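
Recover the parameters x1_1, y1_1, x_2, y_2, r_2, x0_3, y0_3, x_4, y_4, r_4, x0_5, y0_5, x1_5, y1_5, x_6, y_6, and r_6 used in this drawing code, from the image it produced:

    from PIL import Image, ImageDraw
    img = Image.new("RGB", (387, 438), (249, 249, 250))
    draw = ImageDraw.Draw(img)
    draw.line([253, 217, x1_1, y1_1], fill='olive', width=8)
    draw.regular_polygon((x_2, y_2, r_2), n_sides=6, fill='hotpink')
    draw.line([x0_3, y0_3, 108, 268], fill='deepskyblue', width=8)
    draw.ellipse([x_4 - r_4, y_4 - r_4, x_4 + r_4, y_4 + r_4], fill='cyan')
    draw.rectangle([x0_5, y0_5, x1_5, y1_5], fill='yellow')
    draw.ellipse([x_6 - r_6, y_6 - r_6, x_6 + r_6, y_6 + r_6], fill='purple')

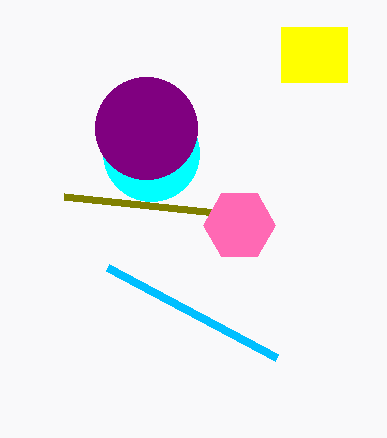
x1_1 = 64; y1_1 = 197; x_2 = 239; y_2 = 225; r_2 = 36; x0_3 = 277; y0_3 = 358; x_4 = 151; y_4 = 153; r_4 = 48; x0_5 = 281; y0_5 = 27; x1_5 = 347; y1_5 = 82; x_6 = 146; y_6 = 128; r_6 = 51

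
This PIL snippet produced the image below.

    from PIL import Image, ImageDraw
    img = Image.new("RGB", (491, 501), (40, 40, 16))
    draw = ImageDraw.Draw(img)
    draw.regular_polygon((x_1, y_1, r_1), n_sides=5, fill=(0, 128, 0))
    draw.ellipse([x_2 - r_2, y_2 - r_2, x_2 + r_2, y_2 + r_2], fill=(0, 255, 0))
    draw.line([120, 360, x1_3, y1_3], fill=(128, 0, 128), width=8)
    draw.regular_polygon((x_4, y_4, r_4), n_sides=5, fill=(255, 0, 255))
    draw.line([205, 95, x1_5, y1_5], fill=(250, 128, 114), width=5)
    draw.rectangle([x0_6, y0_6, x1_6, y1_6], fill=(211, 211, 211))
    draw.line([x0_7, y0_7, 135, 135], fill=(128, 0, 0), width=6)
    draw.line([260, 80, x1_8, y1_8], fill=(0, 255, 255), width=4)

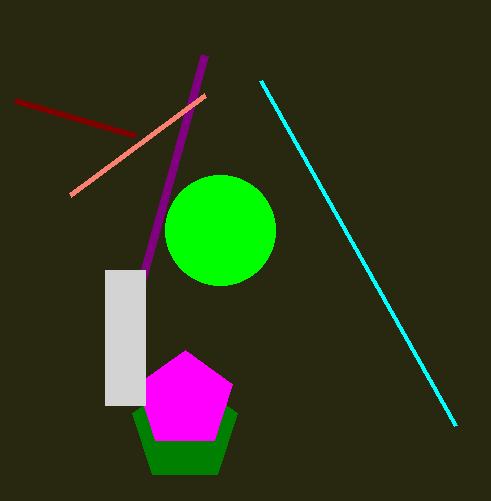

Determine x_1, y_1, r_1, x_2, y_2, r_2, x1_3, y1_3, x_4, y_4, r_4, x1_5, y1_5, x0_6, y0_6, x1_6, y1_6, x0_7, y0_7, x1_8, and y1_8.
x_1 = 185, y_1 = 430, r_1 = 55, x_2 = 220, y_2 = 230, r_2 = 55, x1_3 = 205, y1_3 = 55, x_4 = 185, y_4 = 400, r_4 = 50, x1_5 = 70, y1_5 = 195, x0_6 = 105, y0_6 = 270, x1_6 = 145, y1_6 = 405, x0_7 = 15, y0_7 = 100, x1_8 = 455, y1_8 = 425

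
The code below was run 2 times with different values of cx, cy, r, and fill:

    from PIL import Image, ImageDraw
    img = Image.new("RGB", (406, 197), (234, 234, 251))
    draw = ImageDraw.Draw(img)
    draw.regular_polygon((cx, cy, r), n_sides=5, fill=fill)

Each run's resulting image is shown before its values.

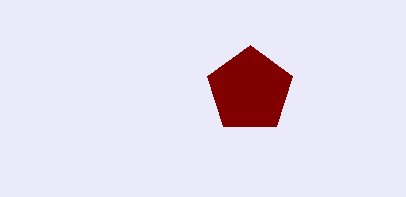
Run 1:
cx = 250
cy = 90
r = 45
fill = 'maroon'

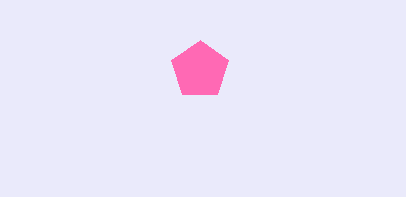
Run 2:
cx = 200
cy = 70
r = 30
fill = 'hotpink'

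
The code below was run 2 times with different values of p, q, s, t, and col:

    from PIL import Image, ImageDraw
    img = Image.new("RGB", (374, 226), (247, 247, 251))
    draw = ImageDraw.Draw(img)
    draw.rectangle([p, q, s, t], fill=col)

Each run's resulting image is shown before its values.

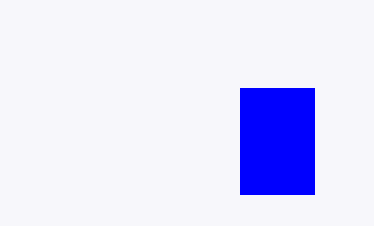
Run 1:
p = 240, q = 88, s = 314, t = 194, col = 'blue'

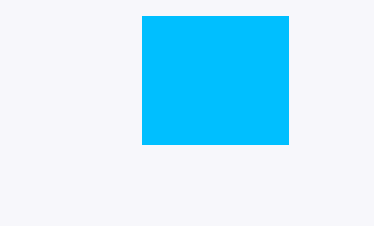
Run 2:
p = 142
q = 16
s = 288
t = 144
col = 'deepskyblue'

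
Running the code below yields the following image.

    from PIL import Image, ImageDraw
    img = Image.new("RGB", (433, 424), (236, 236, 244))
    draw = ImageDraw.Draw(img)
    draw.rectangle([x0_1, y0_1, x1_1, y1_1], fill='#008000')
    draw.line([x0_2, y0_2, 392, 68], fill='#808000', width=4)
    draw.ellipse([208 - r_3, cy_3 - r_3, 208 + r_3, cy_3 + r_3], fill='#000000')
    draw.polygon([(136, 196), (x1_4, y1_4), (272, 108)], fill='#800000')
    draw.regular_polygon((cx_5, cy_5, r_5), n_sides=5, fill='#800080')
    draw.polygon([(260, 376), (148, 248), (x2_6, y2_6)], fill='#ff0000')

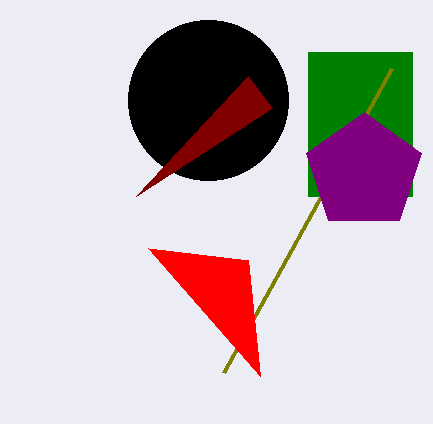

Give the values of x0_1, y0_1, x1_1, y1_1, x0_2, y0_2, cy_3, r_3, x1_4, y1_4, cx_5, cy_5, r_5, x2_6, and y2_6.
x0_1 = 308; y0_1 = 52; x1_1 = 412; y1_1 = 196; x0_2 = 224; y0_2 = 372; cy_3 = 100; r_3 = 80; x1_4 = 248; y1_4 = 76; cx_5 = 364; cy_5 = 172; r_5 = 60; x2_6 = 248; y2_6 = 260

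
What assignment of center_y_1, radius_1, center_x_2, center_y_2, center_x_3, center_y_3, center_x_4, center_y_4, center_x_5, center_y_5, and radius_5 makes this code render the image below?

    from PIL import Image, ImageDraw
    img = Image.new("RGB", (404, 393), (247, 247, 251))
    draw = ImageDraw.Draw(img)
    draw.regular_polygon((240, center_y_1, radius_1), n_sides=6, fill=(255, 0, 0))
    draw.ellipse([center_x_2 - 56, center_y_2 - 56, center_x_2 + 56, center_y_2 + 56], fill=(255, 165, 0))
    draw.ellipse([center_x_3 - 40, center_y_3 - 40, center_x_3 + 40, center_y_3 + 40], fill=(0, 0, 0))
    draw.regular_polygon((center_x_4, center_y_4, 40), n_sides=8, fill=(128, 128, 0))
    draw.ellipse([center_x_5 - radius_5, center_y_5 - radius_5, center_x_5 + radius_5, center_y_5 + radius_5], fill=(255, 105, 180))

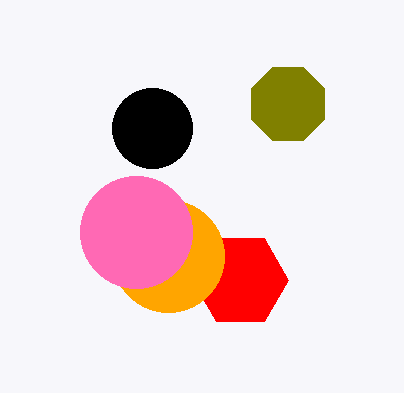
center_y_1 = 280, radius_1 = 48, center_x_2 = 168, center_y_2 = 256, center_x_3 = 152, center_y_3 = 128, center_x_4 = 288, center_y_4 = 104, center_x_5 = 136, center_y_5 = 232, radius_5 = 56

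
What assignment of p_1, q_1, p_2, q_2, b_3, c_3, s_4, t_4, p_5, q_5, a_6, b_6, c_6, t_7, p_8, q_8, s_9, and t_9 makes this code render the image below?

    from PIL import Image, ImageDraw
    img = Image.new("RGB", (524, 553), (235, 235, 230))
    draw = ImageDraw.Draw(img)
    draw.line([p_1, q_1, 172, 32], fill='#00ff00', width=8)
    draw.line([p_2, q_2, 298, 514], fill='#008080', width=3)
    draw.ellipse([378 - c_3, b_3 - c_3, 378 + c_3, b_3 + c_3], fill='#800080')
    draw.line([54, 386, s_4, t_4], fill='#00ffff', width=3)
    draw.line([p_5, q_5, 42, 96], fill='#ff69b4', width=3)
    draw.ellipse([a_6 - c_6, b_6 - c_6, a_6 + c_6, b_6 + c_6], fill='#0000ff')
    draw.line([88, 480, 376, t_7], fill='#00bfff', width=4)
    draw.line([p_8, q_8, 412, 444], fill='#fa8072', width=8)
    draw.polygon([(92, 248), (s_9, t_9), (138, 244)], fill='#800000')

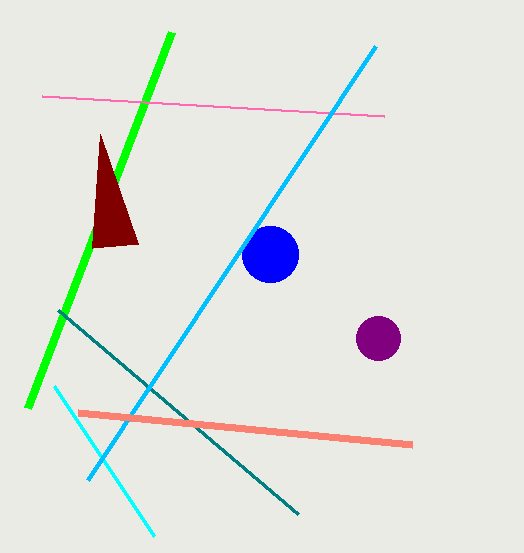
p_1 = 28; q_1 = 408; p_2 = 58; q_2 = 310; b_3 = 338; c_3 = 22; s_4 = 154; t_4 = 536; p_5 = 384; q_5 = 116; a_6 = 270; b_6 = 254; c_6 = 28; t_7 = 46; p_8 = 78; q_8 = 412; s_9 = 100; t_9 = 134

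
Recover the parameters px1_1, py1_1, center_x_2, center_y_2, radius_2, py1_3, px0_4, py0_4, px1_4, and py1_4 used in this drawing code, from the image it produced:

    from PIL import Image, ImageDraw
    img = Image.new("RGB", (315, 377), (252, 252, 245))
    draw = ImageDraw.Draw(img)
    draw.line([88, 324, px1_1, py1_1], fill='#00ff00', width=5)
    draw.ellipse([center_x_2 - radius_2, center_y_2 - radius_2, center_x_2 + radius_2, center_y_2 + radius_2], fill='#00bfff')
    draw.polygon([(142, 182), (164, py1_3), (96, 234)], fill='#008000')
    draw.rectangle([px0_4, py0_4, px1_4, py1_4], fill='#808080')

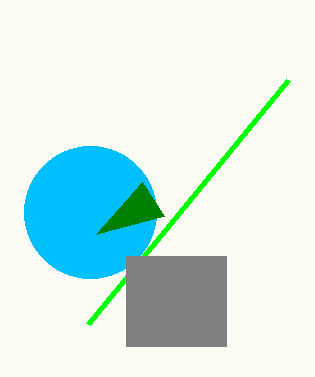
px1_1 = 288, py1_1 = 80, center_x_2 = 90, center_y_2 = 212, radius_2 = 66, py1_3 = 216, px0_4 = 126, py0_4 = 256, px1_4 = 226, py1_4 = 346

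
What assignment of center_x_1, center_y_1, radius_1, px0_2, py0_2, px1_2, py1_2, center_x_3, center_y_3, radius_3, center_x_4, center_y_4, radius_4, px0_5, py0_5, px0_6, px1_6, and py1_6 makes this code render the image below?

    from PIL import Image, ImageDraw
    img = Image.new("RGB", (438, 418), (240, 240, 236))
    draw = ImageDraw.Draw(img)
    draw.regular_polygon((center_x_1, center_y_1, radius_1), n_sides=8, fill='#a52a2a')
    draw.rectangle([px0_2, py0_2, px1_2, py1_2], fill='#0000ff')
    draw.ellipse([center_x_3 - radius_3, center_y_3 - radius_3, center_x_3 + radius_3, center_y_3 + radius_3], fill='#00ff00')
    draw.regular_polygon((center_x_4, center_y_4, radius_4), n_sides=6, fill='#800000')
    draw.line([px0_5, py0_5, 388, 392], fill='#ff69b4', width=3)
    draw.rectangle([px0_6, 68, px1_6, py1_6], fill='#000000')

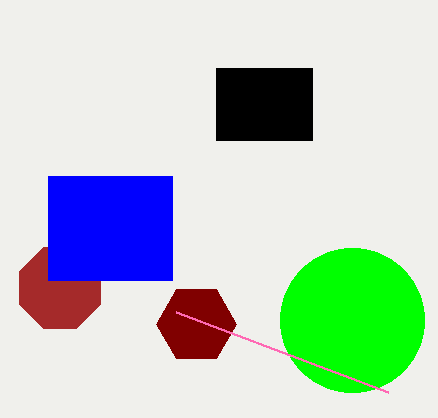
center_x_1 = 60
center_y_1 = 288
radius_1 = 44
px0_2 = 48
py0_2 = 176
px1_2 = 172
py1_2 = 280
center_x_3 = 352
center_y_3 = 320
radius_3 = 72
center_x_4 = 196
center_y_4 = 324
radius_4 = 40
px0_5 = 176
py0_5 = 312
px0_6 = 216
px1_6 = 312
py1_6 = 140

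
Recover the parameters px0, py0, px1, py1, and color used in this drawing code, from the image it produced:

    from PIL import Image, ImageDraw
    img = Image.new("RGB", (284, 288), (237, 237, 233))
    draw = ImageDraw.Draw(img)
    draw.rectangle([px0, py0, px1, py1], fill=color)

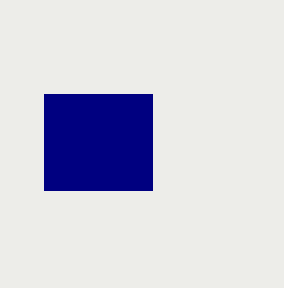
px0 = 44, py0 = 94, px1 = 152, py1 = 190, color = 'navy'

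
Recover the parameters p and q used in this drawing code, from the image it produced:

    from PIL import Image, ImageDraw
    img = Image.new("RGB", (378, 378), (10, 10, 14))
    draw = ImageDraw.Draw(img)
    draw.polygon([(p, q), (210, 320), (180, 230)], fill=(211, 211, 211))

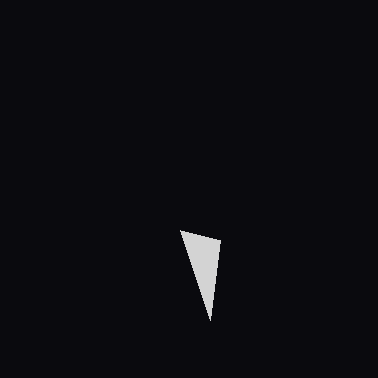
p = 220, q = 240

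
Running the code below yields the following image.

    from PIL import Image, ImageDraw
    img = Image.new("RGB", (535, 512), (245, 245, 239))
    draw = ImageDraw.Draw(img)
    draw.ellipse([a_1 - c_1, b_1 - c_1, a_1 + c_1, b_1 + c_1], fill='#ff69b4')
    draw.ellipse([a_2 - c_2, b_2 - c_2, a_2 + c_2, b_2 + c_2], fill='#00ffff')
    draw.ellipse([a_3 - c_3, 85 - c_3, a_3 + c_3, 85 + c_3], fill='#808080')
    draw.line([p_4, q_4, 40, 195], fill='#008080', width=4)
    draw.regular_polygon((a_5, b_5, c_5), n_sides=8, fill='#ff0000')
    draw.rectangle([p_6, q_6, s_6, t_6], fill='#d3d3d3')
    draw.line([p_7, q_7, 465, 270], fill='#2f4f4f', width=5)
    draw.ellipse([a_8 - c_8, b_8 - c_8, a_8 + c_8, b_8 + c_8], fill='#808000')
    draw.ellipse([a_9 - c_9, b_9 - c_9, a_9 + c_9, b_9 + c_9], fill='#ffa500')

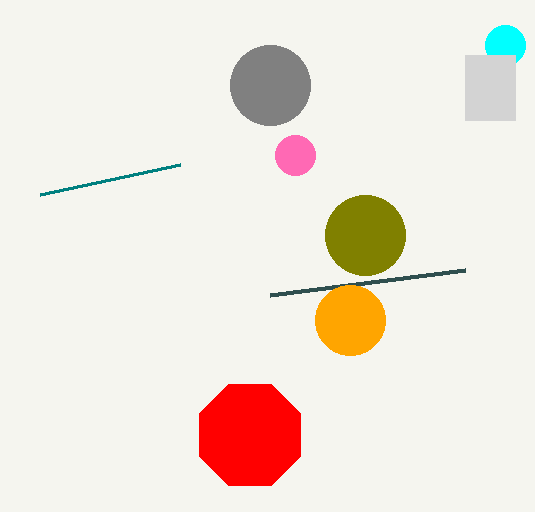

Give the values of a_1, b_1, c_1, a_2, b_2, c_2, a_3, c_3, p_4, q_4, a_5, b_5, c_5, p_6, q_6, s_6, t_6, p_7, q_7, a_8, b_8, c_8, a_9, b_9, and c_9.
a_1 = 295; b_1 = 155; c_1 = 20; a_2 = 505; b_2 = 45; c_2 = 20; a_3 = 270; c_3 = 40; p_4 = 180; q_4 = 165; a_5 = 250; b_5 = 435; c_5 = 55; p_6 = 465; q_6 = 55; s_6 = 515; t_6 = 120; p_7 = 270; q_7 = 295; a_8 = 365; b_8 = 235; c_8 = 40; a_9 = 350; b_9 = 320; c_9 = 35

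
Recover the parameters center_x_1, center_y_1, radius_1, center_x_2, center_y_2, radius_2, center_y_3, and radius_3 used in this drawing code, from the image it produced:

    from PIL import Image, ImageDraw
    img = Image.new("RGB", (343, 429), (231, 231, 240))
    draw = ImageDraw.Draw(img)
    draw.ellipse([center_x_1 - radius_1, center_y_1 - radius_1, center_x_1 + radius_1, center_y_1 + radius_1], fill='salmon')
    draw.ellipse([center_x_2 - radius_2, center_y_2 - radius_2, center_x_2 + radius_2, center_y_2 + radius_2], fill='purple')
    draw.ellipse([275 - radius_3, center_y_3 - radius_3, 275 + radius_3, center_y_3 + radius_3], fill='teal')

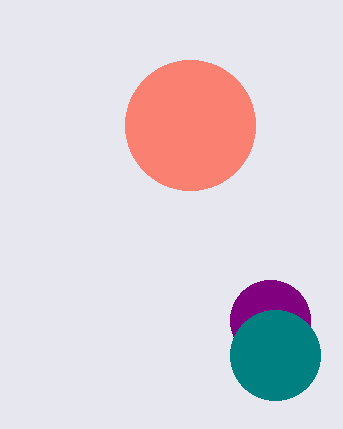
center_x_1 = 190
center_y_1 = 125
radius_1 = 65
center_x_2 = 270
center_y_2 = 320
radius_2 = 40
center_y_3 = 355
radius_3 = 45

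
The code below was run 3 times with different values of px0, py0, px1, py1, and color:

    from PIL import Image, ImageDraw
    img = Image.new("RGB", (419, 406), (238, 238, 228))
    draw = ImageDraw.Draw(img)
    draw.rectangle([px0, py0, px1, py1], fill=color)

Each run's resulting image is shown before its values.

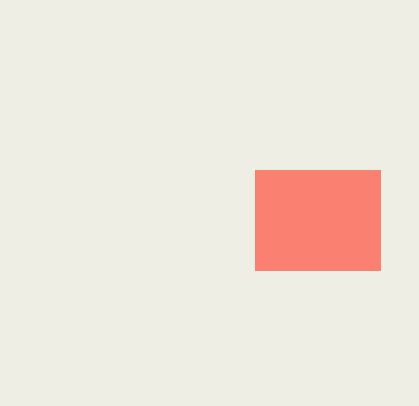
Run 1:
px0 = 255
py0 = 170
px1 = 380
py1 = 270
color = 'salmon'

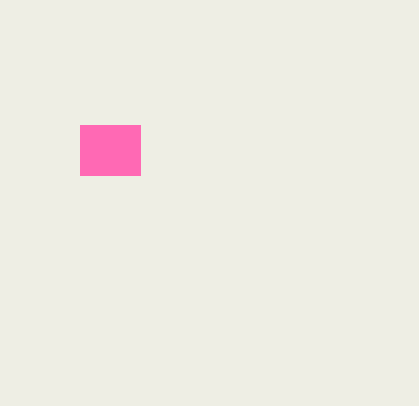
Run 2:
px0 = 80; py0 = 125; px1 = 140; py1 = 175; color = 'hotpink'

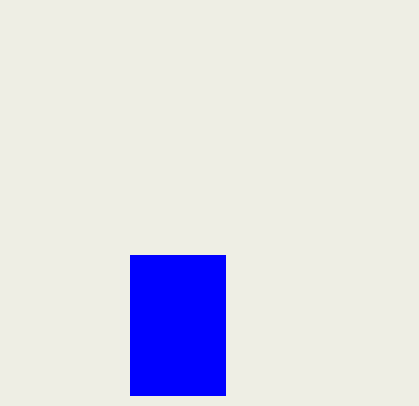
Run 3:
px0 = 130; py0 = 255; px1 = 225; py1 = 395; color = 'blue'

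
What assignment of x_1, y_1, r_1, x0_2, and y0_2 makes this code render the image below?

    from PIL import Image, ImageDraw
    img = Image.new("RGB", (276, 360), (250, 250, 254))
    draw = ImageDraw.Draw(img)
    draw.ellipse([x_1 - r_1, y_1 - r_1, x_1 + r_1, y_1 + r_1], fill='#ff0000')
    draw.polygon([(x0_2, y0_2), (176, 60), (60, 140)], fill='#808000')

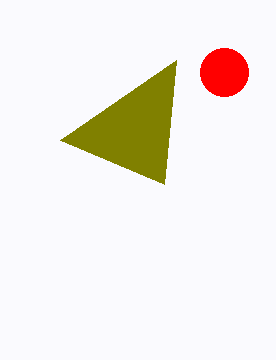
x_1 = 224; y_1 = 72; r_1 = 24; x0_2 = 164; y0_2 = 184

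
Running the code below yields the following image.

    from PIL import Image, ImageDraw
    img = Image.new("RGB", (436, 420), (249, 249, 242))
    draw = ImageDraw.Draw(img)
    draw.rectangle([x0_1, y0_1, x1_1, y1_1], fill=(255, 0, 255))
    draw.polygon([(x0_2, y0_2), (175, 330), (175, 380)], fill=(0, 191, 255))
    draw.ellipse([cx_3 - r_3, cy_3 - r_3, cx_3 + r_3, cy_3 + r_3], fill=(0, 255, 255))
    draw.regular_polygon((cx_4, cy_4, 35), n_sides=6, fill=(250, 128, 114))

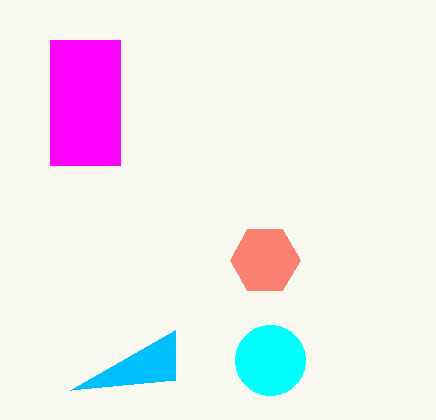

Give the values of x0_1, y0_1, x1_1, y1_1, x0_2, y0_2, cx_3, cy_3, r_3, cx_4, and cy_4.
x0_1 = 50
y0_1 = 40
x1_1 = 120
y1_1 = 165
x0_2 = 70
y0_2 = 390
cx_3 = 270
cy_3 = 360
r_3 = 35
cx_4 = 265
cy_4 = 260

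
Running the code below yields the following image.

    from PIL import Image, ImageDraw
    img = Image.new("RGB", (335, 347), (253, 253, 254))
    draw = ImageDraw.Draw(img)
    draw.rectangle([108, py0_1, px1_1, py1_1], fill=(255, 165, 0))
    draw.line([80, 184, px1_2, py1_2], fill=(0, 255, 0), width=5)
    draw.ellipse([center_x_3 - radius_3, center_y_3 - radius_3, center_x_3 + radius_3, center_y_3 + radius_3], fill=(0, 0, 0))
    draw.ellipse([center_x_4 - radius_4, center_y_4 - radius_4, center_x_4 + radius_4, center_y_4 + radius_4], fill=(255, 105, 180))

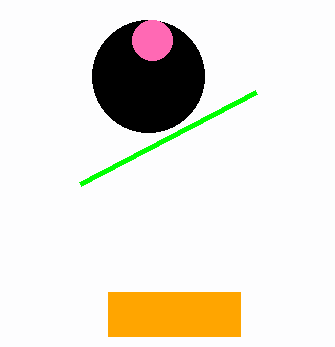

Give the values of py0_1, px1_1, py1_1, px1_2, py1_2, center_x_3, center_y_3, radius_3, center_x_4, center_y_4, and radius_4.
py0_1 = 292
px1_1 = 240
py1_1 = 336
px1_2 = 256
py1_2 = 92
center_x_3 = 148
center_y_3 = 76
radius_3 = 56
center_x_4 = 152
center_y_4 = 40
radius_4 = 20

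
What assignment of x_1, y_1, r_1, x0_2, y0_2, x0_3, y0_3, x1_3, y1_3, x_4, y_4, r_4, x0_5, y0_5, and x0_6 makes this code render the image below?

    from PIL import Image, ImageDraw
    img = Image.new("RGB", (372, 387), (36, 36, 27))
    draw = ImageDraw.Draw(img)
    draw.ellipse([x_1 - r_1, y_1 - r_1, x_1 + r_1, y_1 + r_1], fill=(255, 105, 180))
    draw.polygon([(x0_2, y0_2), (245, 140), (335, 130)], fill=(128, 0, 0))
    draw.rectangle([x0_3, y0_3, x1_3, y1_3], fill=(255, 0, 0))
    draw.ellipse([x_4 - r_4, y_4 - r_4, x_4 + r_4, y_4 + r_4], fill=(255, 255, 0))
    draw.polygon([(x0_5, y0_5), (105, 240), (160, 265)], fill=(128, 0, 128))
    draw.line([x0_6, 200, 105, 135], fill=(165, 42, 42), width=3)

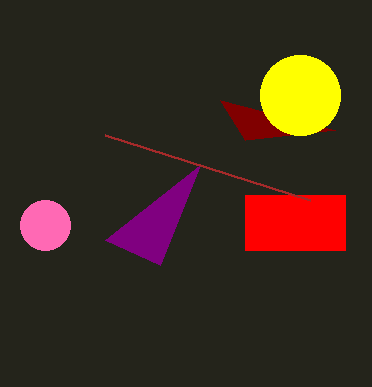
x_1 = 45, y_1 = 225, r_1 = 25, x0_2 = 220, y0_2 = 100, x0_3 = 245, y0_3 = 195, x1_3 = 345, y1_3 = 250, x_4 = 300, y_4 = 95, r_4 = 40, x0_5 = 200, y0_5 = 165, x0_6 = 310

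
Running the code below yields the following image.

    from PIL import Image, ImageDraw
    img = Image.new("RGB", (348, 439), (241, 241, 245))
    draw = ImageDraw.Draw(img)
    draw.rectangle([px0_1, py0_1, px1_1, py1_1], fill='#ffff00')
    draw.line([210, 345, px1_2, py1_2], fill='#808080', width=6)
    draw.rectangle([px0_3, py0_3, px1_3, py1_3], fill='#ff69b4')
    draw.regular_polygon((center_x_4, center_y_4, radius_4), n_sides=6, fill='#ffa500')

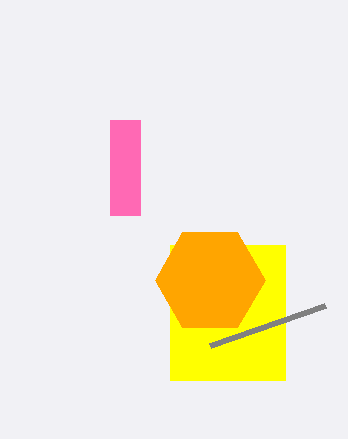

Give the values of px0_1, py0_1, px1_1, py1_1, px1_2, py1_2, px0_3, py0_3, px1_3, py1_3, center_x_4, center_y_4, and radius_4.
px0_1 = 170
py0_1 = 245
px1_1 = 285
py1_1 = 380
px1_2 = 325
py1_2 = 305
px0_3 = 110
py0_3 = 120
px1_3 = 140
py1_3 = 215
center_x_4 = 210
center_y_4 = 280
radius_4 = 55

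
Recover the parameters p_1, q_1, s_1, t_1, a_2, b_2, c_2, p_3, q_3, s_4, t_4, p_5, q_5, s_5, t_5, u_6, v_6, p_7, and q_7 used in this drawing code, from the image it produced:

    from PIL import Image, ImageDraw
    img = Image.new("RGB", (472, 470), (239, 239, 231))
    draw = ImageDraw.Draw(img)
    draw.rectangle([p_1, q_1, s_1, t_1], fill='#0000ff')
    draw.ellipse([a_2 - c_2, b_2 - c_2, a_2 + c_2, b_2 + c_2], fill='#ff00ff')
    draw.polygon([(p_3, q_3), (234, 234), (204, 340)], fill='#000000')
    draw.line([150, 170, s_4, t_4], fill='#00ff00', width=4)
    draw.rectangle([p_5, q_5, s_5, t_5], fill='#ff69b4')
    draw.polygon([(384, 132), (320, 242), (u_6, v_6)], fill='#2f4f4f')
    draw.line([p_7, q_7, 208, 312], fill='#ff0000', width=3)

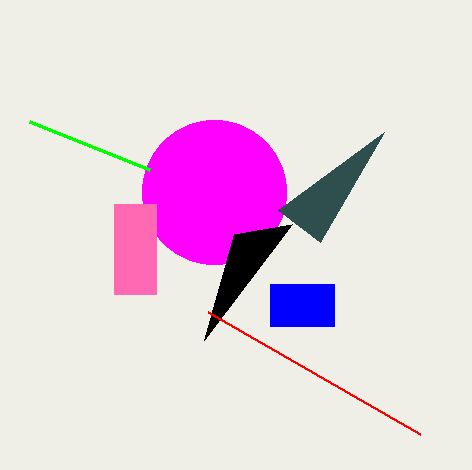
p_1 = 270, q_1 = 284, s_1 = 334, t_1 = 326, a_2 = 214, b_2 = 192, c_2 = 72, p_3 = 292, q_3 = 224, s_4 = 30, t_4 = 122, p_5 = 114, q_5 = 204, s_5 = 156, t_5 = 294, u_6 = 278, v_6 = 210, p_7 = 420, q_7 = 434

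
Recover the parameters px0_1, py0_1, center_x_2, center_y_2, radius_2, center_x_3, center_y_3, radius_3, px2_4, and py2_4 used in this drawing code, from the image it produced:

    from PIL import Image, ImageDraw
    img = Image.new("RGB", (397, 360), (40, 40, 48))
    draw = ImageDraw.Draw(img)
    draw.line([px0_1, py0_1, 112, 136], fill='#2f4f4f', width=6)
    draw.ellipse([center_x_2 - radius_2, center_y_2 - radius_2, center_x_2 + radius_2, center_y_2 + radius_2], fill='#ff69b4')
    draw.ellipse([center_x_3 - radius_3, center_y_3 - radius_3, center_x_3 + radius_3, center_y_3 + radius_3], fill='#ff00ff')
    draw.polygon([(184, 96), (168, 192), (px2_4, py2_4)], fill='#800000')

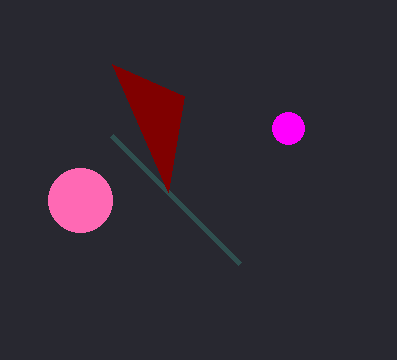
px0_1 = 240
py0_1 = 264
center_x_2 = 80
center_y_2 = 200
radius_2 = 32
center_x_3 = 288
center_y_3 = 128
radius_3 = 16
px2_4 = 112
py2_4 = 64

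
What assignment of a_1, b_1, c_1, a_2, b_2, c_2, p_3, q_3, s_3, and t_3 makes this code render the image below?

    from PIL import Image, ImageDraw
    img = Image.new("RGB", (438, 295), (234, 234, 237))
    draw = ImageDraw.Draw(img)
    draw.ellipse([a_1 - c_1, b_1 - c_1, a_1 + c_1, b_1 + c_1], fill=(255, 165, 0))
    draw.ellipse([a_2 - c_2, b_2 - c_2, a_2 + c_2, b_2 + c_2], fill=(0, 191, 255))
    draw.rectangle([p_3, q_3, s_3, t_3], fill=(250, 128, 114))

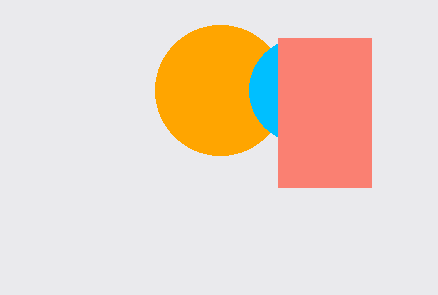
a_1 = 220; b_1 = 90; c_1 = 65; a_2 = 301; b_2 = 90; c_2 = 52; p_3 = 278; q_3 = 38; s_3 = 371; t_3 = 187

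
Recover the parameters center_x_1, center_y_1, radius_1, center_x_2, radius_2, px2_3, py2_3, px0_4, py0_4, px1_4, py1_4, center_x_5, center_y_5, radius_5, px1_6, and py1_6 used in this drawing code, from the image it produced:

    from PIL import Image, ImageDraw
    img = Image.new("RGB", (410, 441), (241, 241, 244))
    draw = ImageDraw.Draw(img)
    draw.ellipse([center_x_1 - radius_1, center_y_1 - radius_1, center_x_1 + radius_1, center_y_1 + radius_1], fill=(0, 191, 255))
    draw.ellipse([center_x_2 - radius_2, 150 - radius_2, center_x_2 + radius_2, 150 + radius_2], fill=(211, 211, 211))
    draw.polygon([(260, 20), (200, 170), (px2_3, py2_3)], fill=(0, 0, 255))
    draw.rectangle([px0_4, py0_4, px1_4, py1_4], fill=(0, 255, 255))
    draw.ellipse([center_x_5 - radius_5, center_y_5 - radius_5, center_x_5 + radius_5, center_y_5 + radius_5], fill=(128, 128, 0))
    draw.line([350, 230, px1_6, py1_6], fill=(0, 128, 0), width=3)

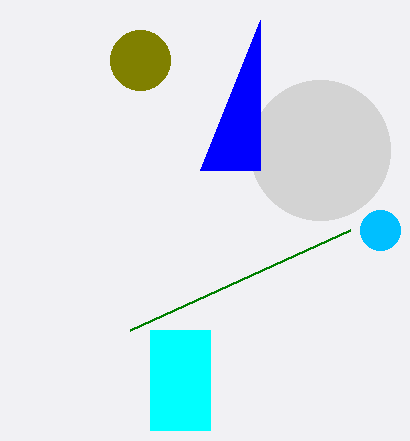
center_x_1 = 380, center_y_1 = 230, radius_1 = 20, center_x_2 = 320, radius_2 = 70, px2_3 = 260, py2_3 = 170, px0_4 = 150, py0_4 = 330, px1_4 = 210, py1_4 = 430, center_x_5 = 140, center_y_5 = 60, radius_5 = 30, px1_6 = 130, py1_6 = 330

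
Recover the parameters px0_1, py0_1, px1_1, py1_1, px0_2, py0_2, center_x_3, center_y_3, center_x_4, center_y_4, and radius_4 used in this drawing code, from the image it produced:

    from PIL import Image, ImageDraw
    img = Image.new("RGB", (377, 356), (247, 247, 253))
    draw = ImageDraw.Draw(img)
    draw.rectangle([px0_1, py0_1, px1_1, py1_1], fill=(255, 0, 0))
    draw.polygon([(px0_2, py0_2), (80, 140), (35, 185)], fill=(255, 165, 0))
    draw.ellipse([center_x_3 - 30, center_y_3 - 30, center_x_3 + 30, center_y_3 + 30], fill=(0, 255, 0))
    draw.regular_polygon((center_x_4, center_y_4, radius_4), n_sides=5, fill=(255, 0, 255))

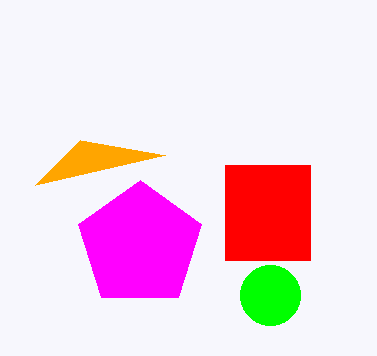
px0_1 = 225; py0_1 = 165; px1_1 = 310; py1_1 = 260; px0_2 = 165; py0_2 = 155; center_x_3 = 270; center_y_3 = 295; center_x_4 = 140; center_y_4 = 245; radius_4 = 65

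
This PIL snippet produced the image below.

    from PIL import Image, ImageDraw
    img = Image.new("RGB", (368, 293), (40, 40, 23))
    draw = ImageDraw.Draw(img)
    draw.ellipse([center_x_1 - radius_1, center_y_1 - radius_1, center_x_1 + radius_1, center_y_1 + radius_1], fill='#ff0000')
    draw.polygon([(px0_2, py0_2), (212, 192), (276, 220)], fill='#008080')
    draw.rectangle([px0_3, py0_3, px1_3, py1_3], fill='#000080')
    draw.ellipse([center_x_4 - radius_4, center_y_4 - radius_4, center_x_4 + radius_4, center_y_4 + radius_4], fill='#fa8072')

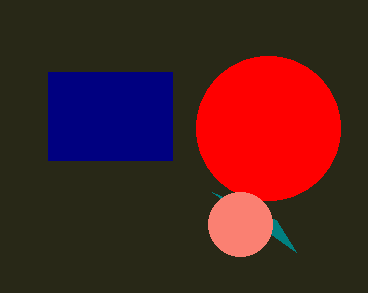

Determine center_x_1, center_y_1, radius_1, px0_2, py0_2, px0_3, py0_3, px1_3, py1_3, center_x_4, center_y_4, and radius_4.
center_x_1 = 268; center_y_1 = 128; radius_1 = 72; px0_2 = 296; py0_2 = 252; px0_3 = 48; py0_3 = 72; px1_3 = 172; py1_3 = 160; center_x_4 = 240; center_y_4 = 224; radius_4 = 32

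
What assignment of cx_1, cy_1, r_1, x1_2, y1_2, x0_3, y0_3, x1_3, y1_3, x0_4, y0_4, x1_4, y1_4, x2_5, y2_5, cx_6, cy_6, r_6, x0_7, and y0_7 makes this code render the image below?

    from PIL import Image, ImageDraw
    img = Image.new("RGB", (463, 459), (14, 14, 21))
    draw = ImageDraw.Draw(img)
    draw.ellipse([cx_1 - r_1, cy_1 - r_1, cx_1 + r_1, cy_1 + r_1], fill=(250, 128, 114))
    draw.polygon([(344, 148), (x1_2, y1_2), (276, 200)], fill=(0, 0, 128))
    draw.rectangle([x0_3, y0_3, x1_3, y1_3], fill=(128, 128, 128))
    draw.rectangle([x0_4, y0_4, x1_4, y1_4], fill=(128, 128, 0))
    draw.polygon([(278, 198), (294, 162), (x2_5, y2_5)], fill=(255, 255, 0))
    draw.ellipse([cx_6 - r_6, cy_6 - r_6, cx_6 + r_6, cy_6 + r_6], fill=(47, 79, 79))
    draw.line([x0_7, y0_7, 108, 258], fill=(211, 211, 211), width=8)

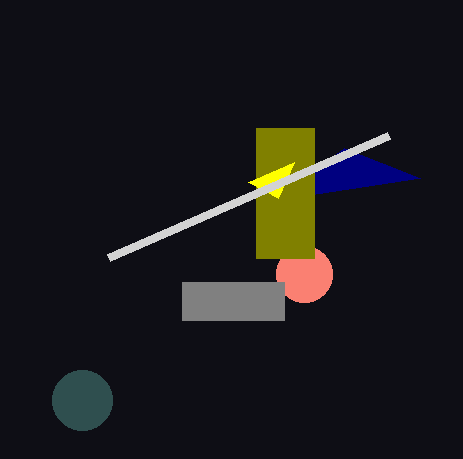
cx_1 = 304; cy_1 = 274; r_1 = 28; x1_2 = 420; y1_2 = 178; x0_3 = 182; y0_3 = 282; x1_3 = 284; y1_3 = 320; x0_4 = 256; y0_4 = 128; x1_4 = 314; y1_4 = 258; x2_5 = 248; y2_5 = 182; cx_6 = 82; cy_6 = 400; r_6 = 30; x0_7 = 388; y0_7 = 136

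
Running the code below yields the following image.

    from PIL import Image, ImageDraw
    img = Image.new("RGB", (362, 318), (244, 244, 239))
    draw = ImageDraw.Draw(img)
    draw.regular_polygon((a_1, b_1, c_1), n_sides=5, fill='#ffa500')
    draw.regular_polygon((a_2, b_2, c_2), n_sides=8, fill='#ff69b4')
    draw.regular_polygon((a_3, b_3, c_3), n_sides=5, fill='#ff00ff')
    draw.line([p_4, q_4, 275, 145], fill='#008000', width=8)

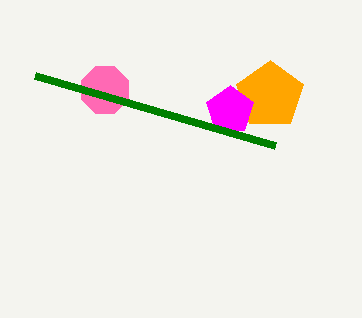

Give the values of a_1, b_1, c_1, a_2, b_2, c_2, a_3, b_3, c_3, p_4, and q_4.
a_1 = 270, b_1 = 95, c_1 = 35, a_2 = 105, b_2 = 90, c_2 = 25, a_3 = 230, b_3 = 110, c_3 = 25, p_4 = 35, q_4 = 75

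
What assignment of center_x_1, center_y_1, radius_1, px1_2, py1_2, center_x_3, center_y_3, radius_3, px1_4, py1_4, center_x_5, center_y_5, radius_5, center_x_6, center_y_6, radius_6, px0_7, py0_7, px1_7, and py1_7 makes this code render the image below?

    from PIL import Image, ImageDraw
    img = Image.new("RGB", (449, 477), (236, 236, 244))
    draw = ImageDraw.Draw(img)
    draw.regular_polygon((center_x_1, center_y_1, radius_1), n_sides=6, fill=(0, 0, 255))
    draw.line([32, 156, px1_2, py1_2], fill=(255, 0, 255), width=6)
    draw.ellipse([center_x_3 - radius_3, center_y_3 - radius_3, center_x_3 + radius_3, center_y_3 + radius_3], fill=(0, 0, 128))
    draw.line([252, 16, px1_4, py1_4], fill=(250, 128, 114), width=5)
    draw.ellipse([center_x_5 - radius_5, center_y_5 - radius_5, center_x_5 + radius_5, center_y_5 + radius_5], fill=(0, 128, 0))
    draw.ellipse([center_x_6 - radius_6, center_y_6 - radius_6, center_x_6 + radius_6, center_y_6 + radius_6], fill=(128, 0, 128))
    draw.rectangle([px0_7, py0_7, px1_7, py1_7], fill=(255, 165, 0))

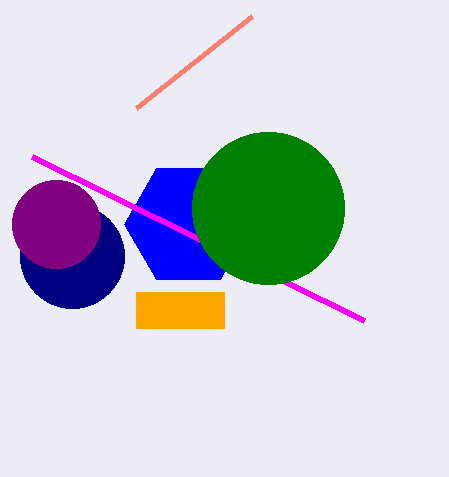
center_x_1 = 188; center_y_1 = 224; radius_1 = 64; px1_2 = 364; py1_2 = 320; center_x_3 = 72; center_y_3 = 256; radius_3 = 52; px1_4 = 136; py1_4 = 108; center_x_5 = 268; center_y_5 = 208; radius_5 = 76; center_x_6 = 56; center_y_6 = 224; radius_6 = 44; px0_7 = 136; py0_7 = 292; px1_7 = 224; py1_7 = 328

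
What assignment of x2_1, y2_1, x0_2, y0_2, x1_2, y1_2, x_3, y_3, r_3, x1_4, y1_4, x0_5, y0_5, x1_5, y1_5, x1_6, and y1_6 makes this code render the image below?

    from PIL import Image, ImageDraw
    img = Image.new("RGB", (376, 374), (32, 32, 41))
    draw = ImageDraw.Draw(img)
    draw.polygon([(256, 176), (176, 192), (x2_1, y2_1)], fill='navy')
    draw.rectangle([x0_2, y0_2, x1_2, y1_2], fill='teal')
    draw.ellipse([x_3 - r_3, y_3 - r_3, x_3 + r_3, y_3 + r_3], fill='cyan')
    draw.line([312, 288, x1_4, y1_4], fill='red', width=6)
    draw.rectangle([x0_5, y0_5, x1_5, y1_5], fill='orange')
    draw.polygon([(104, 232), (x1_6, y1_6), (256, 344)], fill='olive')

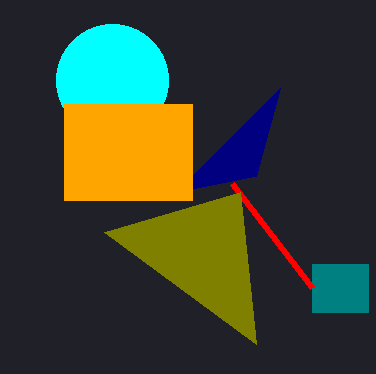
x2_1 = 280; y2_1 = 88; x0_2 = 312; y0_2 = 264; x1_2 = 368; y1_2 = 312; x_3 = 112; y_3 = 80; r_3 = 56; x1_4 = 232; y1_4 = 184; x0_5 = 64; y0_5 = 104; x1_5 = 192; y1_5 = 200; x1_6 = 240; y1_6 = 192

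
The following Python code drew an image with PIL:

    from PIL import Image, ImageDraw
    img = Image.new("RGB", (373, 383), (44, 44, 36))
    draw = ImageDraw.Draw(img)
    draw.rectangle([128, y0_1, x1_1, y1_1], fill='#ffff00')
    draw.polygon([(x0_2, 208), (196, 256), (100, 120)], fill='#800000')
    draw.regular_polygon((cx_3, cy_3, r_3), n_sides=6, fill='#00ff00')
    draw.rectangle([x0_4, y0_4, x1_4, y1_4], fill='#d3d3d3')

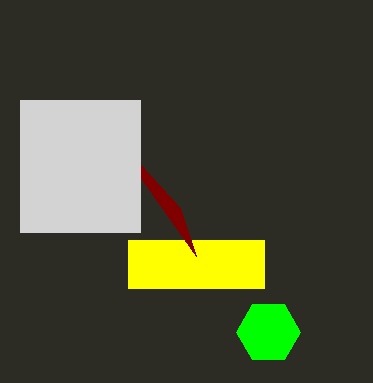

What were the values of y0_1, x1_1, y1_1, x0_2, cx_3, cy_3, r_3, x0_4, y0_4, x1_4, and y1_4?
y0_1 = 240
x1_1 = 264
y1_1 = 288
x0_2 = 180
cx_3 = 268
cy_3 = 332
r_3 = 32
x0_4 = 20
y0_4 = 100
x1_4 = 140
y1_4 = 232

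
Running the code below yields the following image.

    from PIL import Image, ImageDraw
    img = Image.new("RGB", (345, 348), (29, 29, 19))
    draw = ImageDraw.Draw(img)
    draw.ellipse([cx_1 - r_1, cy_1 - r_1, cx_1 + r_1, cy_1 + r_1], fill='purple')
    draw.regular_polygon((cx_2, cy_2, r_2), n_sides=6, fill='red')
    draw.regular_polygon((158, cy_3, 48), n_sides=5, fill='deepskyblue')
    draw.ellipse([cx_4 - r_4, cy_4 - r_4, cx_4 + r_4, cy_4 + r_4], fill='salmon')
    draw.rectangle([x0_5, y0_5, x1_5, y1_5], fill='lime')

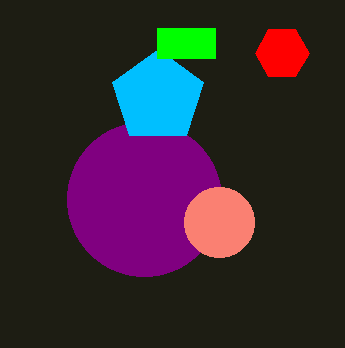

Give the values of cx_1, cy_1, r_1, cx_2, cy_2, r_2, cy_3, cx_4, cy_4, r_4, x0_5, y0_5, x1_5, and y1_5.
cx_1 = 144
cy_1 = 199
r_1 = 77
cx_2 = 282
cy_2 = 53
r_2 = 27
cy_3 = 97
cx_4 = 219
cy_4 = 222
r_4 = 35
x0_5 = 157
y0_5 = 28
x1_5 = 215
y1_5 = 58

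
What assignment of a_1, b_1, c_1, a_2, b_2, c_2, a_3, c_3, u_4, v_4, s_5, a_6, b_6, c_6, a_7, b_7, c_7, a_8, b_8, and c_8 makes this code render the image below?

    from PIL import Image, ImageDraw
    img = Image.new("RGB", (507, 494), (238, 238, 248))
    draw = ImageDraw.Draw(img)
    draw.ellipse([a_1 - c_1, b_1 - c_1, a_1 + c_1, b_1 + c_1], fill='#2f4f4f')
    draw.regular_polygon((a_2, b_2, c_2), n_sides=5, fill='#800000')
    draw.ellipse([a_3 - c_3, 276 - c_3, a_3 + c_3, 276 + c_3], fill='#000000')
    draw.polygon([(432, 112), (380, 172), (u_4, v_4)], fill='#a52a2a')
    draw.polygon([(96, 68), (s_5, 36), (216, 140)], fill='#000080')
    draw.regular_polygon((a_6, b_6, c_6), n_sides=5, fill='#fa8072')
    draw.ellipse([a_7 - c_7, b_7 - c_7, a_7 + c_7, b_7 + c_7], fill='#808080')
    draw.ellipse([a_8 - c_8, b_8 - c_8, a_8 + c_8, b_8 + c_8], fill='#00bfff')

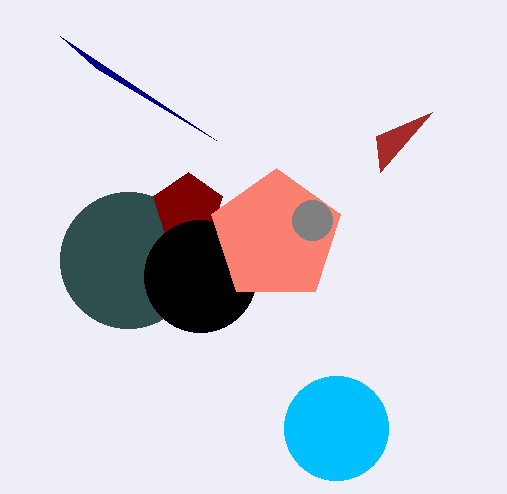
a_1 = 128, b_1 = 260, c_1 = 68, a_2 = 188, b_2 = 208, c_2 = 36, a_3 = 200, c_3 = 56, u_4 = 376, v_4 = 136, s_5 = 60, a_6 = 276, b_6 = 236, c_6 = 68, a_7 = 312, b_7 = 220, c_7 = 20, a_8 = 336, b_8 = 428, c_8 = 52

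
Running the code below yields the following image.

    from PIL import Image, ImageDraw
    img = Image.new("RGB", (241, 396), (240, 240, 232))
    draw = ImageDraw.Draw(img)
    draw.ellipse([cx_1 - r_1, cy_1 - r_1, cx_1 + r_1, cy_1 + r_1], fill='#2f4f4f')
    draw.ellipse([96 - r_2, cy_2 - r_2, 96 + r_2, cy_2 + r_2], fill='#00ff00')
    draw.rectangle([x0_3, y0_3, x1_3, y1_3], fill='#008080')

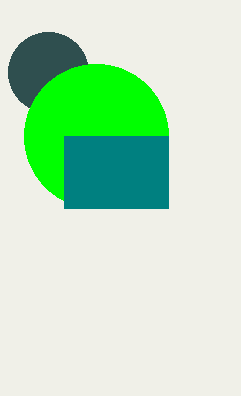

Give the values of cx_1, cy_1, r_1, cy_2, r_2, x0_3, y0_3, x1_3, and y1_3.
cx_1 = 48, cy_1 = 72, r_1 = 40, cy_2 = 136, r_2 = 72, x0_3 = 64, y0_3 = 136, x1_3 = 168, y1_3 = 208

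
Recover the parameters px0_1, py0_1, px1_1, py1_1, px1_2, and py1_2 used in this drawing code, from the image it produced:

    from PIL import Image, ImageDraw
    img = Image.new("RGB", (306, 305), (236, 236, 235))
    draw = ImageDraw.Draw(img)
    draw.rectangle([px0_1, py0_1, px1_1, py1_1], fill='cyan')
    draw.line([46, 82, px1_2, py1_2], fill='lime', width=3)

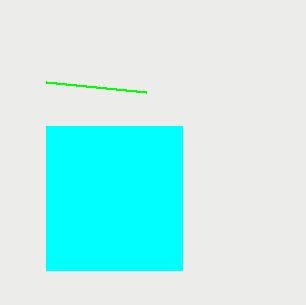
px0_1 = 46; py0_1 = 126; px1_1 = 182; py1_1 = 270; px1_2 = 146; py1_2 = 92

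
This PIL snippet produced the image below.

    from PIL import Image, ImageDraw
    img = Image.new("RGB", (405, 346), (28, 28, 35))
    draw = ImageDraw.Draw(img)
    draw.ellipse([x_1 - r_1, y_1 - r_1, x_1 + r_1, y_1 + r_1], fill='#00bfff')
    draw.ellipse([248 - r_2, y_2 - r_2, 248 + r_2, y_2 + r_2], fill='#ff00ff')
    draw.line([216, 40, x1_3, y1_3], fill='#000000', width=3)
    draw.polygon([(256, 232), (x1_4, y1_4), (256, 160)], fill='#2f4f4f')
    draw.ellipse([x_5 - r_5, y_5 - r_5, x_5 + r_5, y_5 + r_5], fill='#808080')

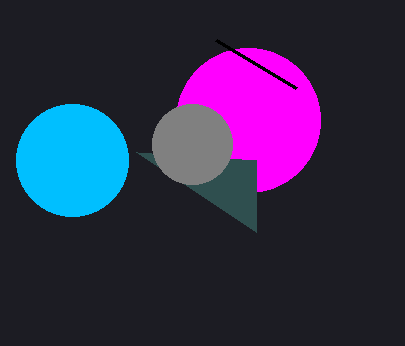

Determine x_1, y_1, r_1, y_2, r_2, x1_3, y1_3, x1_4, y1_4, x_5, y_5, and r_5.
x_1 = 72
y_1 = 160
r_1 = 56
y_2 = 120
r_2 = 72
x1_3 = 296
y1_3 = 88
x1_4 = 136
y1_4 = 152
x_5 = 192
y_5 = 144
r_5 = 40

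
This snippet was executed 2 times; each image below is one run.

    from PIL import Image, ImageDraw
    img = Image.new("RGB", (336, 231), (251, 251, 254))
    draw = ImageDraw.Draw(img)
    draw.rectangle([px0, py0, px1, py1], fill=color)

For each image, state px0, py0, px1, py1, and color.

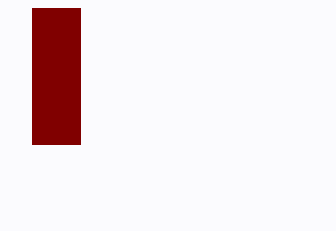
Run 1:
px0 = 32
py0 = 8
px1 = 80
py1 = 144
color = 'maroon'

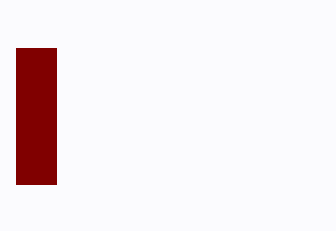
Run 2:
px0 = 16
py0 = 48
px1 = 56
py1 = 184
color = 'maroon'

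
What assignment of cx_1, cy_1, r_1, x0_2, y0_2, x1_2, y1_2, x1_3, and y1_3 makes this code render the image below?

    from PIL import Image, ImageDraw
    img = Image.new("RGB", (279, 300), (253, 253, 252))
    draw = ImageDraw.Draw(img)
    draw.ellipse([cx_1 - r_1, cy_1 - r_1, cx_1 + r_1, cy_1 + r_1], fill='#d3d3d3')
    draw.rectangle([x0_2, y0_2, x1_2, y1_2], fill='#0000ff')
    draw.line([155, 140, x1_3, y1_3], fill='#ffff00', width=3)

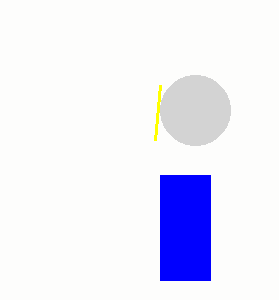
cx_1 = 195
cy_1 = 110
r_1 = 35
x0_2 = 160
y0_2 = 175
x1_2 = 210
y1_2 = 280
x1_3 = 160
y1_3 = 85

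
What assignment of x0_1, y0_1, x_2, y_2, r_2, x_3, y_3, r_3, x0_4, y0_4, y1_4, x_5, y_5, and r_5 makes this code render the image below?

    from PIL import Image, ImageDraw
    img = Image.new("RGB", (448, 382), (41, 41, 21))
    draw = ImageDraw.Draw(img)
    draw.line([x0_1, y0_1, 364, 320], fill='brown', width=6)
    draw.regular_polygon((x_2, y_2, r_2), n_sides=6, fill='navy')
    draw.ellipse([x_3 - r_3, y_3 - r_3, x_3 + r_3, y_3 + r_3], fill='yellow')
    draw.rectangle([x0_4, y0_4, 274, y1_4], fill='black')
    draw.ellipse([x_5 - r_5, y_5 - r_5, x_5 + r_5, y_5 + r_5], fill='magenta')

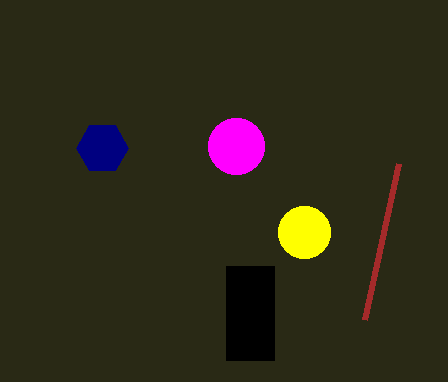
x0_1 = 398; y0_1 = 164; x_2 = 102; y_2 = 148; r_2 = 26; x_3 = 304; y_3 = 232; r_3 = 26; x0_4 = 226; y0_4 = 266; y1_4 = 360; x_5 = 236; y_5 = 146; r_5 = 28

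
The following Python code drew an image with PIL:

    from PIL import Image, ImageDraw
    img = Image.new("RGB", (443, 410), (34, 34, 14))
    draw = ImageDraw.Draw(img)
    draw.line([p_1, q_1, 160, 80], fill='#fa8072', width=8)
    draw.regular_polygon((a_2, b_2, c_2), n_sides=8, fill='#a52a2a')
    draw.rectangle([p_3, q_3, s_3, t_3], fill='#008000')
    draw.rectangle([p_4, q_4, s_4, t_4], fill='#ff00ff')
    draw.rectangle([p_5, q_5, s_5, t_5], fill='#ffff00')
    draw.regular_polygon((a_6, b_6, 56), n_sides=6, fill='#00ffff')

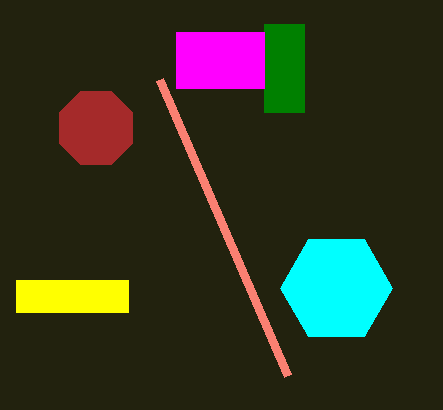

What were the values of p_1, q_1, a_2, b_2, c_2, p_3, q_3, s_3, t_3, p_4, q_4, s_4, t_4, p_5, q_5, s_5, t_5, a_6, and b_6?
p_1 = 288, q_1 = 376, a_2 = 96, b_2 = 128, c_2 = 40, p_3 = 264, q_3 = 24, s_3 = 304, t_3 = 112, p_4 = 176, q_4 = 32, s_4 = 264, t_4 = 88, p_5 = 16, q_5 = 280, s_5 = 128, t_5 = 312, a_6 = 336, b_6 = 288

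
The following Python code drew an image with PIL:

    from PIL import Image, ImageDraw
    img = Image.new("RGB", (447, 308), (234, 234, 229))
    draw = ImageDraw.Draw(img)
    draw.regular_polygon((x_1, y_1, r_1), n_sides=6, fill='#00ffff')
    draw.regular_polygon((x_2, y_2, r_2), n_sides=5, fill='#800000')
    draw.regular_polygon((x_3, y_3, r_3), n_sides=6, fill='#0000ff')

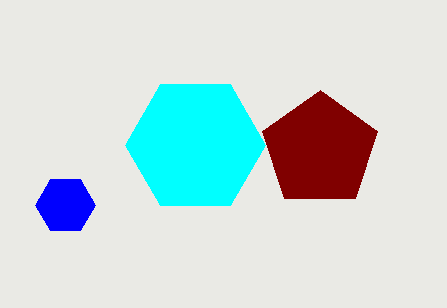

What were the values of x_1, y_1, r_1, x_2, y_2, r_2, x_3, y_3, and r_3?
x_1 = 195, y_1 = 145, r_1 = 70, x_2 = 320, y_2 = 150, r_2 = 60, x_3 = 65, y_3 = 205, r_3 = 30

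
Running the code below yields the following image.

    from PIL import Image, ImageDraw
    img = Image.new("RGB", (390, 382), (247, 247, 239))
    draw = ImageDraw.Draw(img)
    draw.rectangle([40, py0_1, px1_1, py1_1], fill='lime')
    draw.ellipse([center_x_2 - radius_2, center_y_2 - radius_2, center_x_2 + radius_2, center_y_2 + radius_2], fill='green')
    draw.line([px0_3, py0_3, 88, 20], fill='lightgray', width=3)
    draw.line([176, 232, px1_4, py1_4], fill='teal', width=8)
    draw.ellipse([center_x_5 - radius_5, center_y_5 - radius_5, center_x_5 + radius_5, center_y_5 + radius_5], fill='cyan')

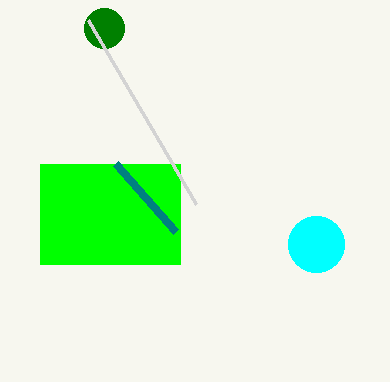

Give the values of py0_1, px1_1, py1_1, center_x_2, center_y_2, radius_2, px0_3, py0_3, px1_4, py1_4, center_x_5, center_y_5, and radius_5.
py0_1 = 164; px1_1 = 180; py1_1 = 264; center_x_2 = 104; center_y_2 = 28; radius_2 = 20; px0_3 = 196; py0_3 = 204; px1_4 = 116; py1_4 = 164; center_x_5 = 316; center_y_5 = 244; radius_5 = 28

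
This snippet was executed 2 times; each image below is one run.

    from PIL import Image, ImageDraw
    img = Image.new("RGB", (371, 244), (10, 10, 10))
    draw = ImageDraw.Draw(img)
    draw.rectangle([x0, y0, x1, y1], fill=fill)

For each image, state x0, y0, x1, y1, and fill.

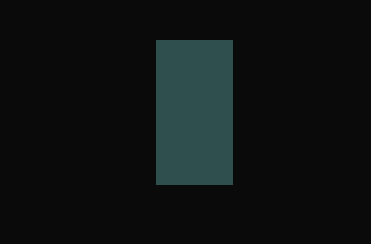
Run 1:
x0 = 156; y0 = 40; x1 = 232; y1 = 184; fill = 'darkslategray'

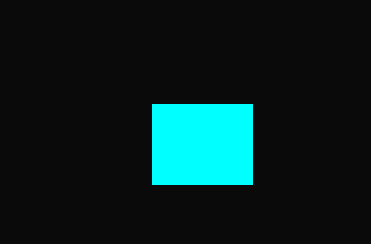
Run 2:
x0 = 152
y0 = 104
x1 = 252
y1 = 184
fill = 'cyan'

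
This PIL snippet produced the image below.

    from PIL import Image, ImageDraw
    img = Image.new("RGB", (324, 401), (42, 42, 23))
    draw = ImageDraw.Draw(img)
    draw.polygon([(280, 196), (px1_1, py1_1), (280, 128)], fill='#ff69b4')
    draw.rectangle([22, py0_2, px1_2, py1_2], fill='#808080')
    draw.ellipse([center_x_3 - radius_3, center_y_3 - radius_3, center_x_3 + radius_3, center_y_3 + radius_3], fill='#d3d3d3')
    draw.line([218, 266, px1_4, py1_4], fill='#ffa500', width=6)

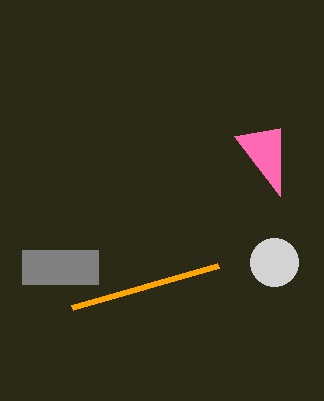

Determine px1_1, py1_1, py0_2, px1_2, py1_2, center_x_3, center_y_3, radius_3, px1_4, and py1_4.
px1_1 = 234
py1_1 = 136
py0_2 = 250
px1_2 = 98
py1_2 = 284
center_x_3 = 274
center_y_3 = 262
radius_3 = 24
px1_4 = 72
py1_4 = 308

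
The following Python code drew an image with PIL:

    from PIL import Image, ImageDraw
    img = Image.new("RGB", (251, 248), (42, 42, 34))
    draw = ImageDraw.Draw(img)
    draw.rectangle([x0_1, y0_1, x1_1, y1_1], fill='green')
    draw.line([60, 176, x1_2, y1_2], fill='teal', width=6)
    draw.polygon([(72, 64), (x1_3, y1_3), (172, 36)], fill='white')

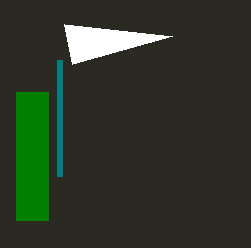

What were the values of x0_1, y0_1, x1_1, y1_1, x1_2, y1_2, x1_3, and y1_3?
x0_1 = 16, y0_1 = 92, x1_1 = 48, y1_1 = 220, x1_2 = 60, y1_2 = 60, x1_3 = 64, y1_3 = 24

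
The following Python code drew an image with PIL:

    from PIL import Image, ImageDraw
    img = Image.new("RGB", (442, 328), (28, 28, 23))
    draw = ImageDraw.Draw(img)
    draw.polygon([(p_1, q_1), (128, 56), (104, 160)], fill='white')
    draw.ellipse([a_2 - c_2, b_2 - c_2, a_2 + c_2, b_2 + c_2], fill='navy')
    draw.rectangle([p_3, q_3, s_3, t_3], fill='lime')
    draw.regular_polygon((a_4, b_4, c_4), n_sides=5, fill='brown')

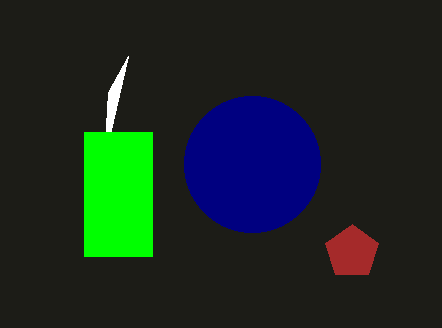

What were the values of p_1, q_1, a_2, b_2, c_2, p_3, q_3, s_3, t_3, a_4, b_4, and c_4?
p_1 = 108; q_1 = 92; a_2 = 252; b_2 = 164; c_2 = 68; p_3 = 84; q_3 = 132; s_3 = 152; t_3 = 256; a_4 = 352; b_4 = 252; c_4 = 28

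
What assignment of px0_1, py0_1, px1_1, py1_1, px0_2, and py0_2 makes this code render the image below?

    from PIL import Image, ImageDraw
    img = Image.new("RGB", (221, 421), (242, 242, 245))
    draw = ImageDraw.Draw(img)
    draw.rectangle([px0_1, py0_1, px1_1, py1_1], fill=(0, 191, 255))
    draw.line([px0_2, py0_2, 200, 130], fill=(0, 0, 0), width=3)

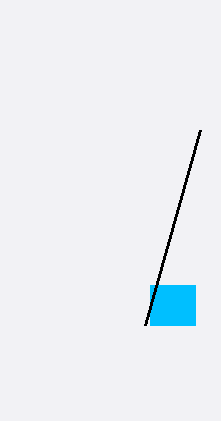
px0_1 = 150, py0_1 = 285, px1_1 = 195, py1_1 = 325, px0_2 = 145, py0_2 = 325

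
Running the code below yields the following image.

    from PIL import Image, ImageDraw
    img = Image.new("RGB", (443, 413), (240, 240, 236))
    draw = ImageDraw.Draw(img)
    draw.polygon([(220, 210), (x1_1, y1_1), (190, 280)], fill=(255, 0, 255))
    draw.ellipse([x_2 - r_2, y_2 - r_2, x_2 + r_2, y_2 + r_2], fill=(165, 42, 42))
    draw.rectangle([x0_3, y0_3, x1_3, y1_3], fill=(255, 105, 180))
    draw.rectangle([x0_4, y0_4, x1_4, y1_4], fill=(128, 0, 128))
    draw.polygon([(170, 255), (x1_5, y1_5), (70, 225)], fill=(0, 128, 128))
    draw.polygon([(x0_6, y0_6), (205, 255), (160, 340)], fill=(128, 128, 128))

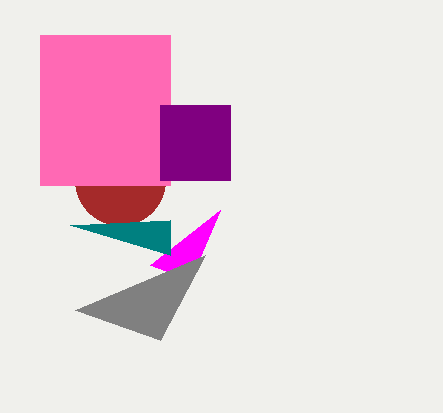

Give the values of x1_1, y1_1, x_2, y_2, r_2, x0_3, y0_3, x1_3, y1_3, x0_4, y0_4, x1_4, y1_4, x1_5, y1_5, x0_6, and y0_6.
x1_1 = 150, y1_1 = 265, x_2 = 120, y_2 = 180, r_2 = 45, x0_3 = 40, y0_3 = 35, x1_3 = 170, y1_3 = 185, x0_4 = 160, y0_4 = 105, x1_4 = 230, y1_4 = 180, x1_5 = 170, y1_5 = 220, x0_6 = 75, y0_6 = 310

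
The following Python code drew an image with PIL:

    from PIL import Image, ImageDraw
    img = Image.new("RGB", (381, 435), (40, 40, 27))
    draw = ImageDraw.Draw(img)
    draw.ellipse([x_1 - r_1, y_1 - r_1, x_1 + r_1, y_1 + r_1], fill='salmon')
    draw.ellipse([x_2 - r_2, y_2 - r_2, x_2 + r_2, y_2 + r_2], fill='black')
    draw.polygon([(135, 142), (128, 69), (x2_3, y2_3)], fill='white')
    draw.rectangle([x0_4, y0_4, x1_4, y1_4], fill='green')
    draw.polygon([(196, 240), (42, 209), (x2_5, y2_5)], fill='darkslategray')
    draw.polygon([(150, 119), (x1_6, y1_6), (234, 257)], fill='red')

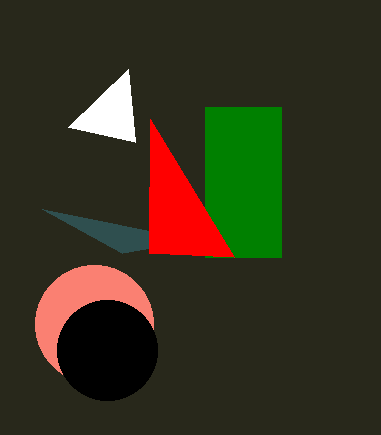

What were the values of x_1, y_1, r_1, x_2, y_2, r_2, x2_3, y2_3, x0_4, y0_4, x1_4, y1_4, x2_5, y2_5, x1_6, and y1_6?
x_1 = 94, y_1 = 324, r_1 = 59, x_2 = 107, y_2 = 350, r_2 = 50, x2_3 = 68, y2_3 = 127, x0_4 = 205, y0_4 = 107, x1_4 = 281, y1_4 = 257, x2_5 = 122, y2_5 = 253, x1_6 = 149, y1_6 = 253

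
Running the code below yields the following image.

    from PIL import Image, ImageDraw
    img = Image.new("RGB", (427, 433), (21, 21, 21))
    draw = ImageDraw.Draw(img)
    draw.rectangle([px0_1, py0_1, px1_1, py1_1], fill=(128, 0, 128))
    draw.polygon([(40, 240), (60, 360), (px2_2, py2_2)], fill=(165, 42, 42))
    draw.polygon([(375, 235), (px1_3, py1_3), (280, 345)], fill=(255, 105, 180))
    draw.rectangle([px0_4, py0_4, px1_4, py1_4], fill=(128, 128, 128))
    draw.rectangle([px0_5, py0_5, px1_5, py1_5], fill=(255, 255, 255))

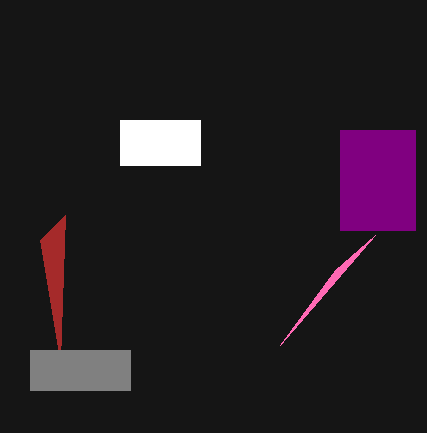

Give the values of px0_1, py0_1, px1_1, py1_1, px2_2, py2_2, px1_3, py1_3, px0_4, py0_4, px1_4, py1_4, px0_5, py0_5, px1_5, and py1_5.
px0_1 = 340; py0_1 = 130; px1_1 = 415; py1_1 = 230; px2_2 = 65; py2_2 = 215; px1_3 = 335; py1_3 = 270; px0_4 = 30; py0_4 = 350; px1_4 = 130; py1_4 = 390; px0_5 = 120; py0_5 = 120; px1_5 = 200; py1_5 = 165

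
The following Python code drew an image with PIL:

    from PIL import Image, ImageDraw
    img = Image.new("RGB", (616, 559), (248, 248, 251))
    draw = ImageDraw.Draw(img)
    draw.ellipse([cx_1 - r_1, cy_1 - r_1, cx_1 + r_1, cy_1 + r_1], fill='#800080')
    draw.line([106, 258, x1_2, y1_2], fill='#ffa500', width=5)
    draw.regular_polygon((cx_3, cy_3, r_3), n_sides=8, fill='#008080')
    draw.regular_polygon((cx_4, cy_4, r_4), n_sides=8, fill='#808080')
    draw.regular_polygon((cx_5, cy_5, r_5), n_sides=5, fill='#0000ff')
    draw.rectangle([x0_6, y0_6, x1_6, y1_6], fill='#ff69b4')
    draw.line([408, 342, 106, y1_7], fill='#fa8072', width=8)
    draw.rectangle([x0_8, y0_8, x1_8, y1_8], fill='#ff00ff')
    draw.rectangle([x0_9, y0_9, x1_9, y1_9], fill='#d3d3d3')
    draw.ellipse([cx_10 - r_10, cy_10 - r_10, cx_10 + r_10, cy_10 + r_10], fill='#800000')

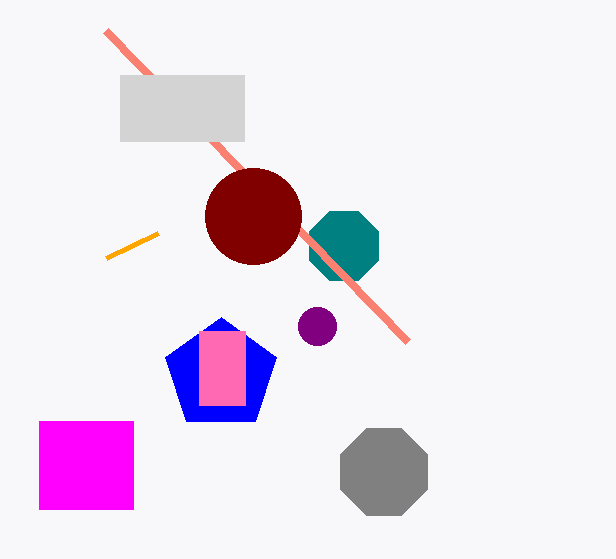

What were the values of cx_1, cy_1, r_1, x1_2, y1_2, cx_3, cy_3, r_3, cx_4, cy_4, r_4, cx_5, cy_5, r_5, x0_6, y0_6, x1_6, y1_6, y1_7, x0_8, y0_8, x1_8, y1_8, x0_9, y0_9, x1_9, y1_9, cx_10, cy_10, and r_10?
cx_1 = 317, cy_1 = 326, r_1 = 19, x1_2 = 158, y1_2 = 233, cx_3 = 344, cy_3 = 246, r_3 = 37, cx_4 = 384, cy_4 = 472, r_4 = 47, cx_5 = 221, cy_5 = 375, r_5 = 58, x0_6 = 199, y0_6 = 331, x1_6 = 245, y1_6 = 405, y1_7 = 31, x0_8 = 39, y0_8 = 421, x1_8 = 133, y1_8 = 509, x0_9 = 120, y0_9 = 75, x1_9 = 244, y1_9 = 141, cx_10 = 253, cy_10 = 216, r_10 = 48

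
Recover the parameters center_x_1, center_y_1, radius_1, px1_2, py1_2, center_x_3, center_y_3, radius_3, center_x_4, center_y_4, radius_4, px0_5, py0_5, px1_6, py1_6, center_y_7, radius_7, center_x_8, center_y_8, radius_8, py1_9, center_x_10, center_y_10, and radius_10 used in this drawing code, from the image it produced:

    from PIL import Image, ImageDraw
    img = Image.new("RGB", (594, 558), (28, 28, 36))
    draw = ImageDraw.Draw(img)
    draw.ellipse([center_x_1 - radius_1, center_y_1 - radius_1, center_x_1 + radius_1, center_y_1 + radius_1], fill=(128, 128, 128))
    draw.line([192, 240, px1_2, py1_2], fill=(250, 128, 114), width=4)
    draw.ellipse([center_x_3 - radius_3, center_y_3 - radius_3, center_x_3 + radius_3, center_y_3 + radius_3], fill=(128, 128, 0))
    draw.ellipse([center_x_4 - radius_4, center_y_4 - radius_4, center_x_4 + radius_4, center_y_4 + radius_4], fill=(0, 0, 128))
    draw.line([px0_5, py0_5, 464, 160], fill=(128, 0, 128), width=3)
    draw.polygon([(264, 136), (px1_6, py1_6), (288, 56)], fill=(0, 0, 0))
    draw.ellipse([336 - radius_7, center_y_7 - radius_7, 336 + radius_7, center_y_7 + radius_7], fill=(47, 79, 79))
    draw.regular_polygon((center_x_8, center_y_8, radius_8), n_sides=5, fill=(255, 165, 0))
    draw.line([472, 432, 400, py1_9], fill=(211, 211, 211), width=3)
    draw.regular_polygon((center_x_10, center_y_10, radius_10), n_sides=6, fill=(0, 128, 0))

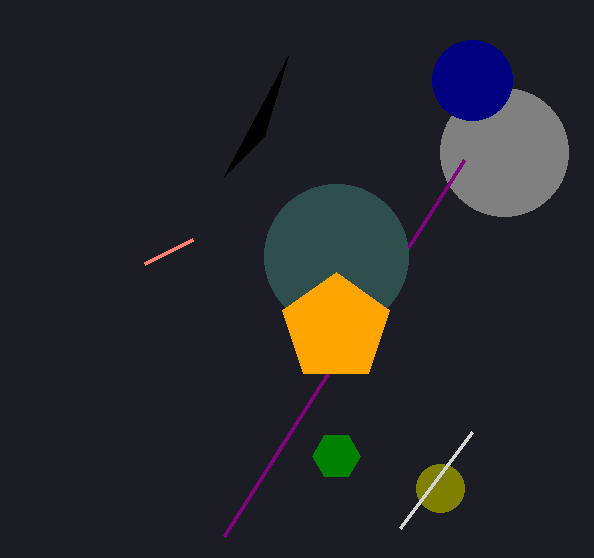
center_x_1 = 504, center_y_1 = 152, radius_1 = 64, px1_2 = 144, py1_2 = 264, center_x_3 = 440, center_y_3 = 488, radius_3 = 24, center_x_4 = 472, center_y_4 = 80, radius_4 = 40, px0_5 = 224, py0_5 = 536, px1_6 = 224, py1_6 = 176, center_y_7 = 256, radius_7 = 72, center_x_8 = 336, center_y_8 = 328, radius_8 = 56, py1_9 = 528, center_x_10 = 336, center_y_10 = 456, radius_10 = 24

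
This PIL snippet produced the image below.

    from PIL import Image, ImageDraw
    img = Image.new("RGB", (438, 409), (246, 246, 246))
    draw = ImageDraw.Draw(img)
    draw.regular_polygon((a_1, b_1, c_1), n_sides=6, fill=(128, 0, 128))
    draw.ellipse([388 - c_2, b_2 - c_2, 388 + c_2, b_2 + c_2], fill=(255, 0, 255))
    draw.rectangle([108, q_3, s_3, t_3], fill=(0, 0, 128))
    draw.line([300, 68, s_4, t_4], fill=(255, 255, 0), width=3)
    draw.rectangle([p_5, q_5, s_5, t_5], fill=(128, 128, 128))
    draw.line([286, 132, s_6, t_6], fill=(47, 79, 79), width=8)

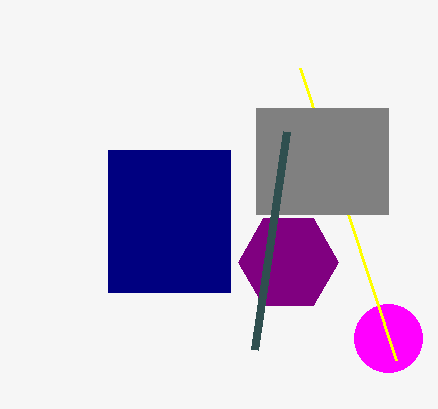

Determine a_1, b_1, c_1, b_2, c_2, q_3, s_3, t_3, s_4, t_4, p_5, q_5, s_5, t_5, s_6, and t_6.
a_1 = 288, b_1 = 262, c_1 = 50, b_2 = 338, c_2 = 34, q_3 = 150, s_3 = 230, t_3 = 292, s_4 = 396, t_4 = 360, p_5 = 256, q_5 = 108, s_5 = 388, t_5 = 214, s_6 = 254, t_6 = 350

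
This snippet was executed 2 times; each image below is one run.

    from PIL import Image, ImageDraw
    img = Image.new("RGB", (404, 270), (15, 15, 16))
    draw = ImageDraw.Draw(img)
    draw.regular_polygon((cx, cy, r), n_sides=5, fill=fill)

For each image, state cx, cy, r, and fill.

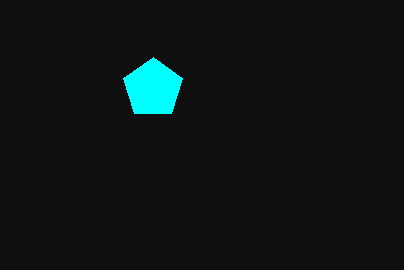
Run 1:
cx = 153, cy = 88, r = 31, fill = 'cyan'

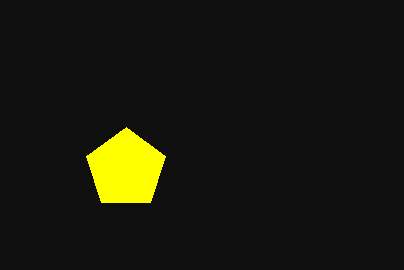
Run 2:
cx = 126, cy = 169, r = 42, fill = 'yellow'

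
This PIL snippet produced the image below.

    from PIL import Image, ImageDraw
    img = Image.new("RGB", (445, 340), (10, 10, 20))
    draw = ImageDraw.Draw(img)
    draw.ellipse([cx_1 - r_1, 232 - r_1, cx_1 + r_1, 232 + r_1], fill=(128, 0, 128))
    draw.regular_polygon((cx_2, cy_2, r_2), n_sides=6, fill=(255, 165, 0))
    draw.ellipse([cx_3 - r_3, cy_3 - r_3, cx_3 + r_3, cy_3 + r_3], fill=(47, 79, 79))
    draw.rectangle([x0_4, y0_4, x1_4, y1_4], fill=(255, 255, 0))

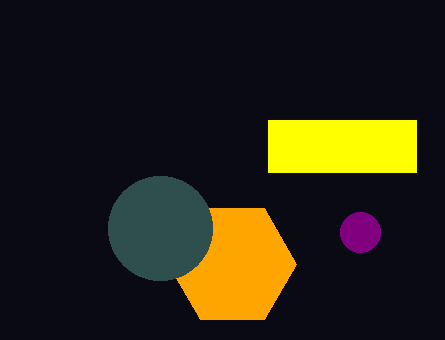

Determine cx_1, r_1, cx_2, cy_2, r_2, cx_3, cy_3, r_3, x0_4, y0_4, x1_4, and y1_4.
cx_1 = 360; r_1 = 20; cx_2 = 232; cy_2 = 264; r_2 = 64; cx_3 = 160; cy_3 = 228; r_3 = 52; x0_4 = 268; y0_4 = 120; x1_4 = 416; y1_4 = 172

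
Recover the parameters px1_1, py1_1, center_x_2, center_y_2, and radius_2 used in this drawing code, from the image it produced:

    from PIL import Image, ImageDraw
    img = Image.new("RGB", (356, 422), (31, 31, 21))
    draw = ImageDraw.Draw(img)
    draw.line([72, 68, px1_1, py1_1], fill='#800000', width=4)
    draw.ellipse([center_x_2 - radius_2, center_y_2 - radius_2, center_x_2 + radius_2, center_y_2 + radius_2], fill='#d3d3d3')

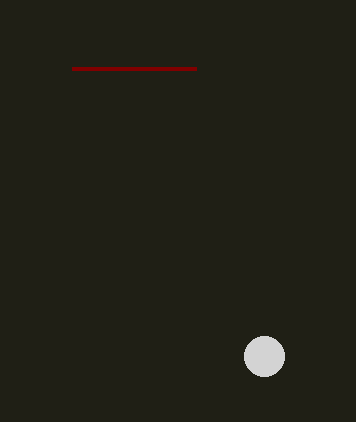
px1_1 = 196; py1_1 = 68; center_x_2 = 264; center_y_2 = 356; radius_2 = 20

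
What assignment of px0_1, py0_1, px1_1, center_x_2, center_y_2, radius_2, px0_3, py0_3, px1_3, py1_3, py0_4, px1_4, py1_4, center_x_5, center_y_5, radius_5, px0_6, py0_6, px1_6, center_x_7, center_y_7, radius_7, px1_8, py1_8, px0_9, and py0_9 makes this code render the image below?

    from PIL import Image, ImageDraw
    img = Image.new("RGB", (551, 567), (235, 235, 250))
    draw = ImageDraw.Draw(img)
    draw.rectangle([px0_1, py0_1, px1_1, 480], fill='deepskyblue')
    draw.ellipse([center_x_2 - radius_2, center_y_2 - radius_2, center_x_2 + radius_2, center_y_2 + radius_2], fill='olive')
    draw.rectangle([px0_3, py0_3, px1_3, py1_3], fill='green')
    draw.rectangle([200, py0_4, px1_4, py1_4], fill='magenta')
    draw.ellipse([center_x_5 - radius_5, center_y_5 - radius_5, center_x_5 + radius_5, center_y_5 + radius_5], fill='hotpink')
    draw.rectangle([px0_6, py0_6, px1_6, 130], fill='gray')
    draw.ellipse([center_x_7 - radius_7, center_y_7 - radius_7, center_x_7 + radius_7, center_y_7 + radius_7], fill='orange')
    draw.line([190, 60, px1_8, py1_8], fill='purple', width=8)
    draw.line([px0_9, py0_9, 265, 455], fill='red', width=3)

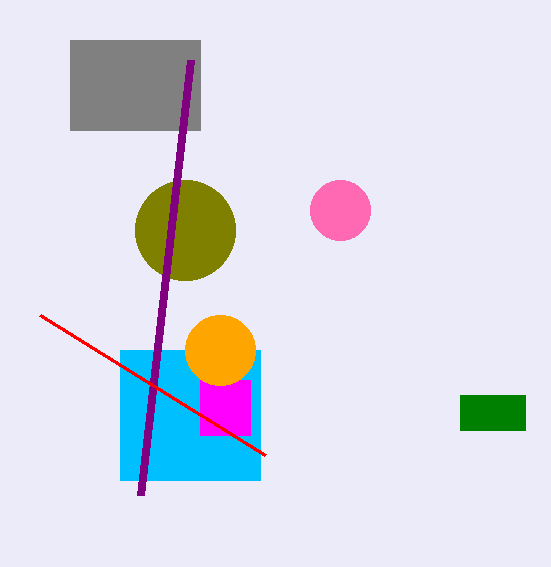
px0_1 = 120, py0_1 = 350, px1_1 = 260, center_x_2 = 185, center_y_2 = 230, radius_2 = 50, px0_3 = 460, py0_3 = 395, px1_3 = 525, py1_3 = 430, py0_4 = 380, px1_4 = 250, py1_4 = 435, center_x_5 = 340, center_y_5 = 210, radius_5 = 30, px0_6 = 70, py0_6 = 40, px1_6 = 200, center_x_7 = 220, center_y_7 = 350, radius_7 = 35, px1_8 = 140, py1_8 = 495, px0_9 = 40, py0_9 = 315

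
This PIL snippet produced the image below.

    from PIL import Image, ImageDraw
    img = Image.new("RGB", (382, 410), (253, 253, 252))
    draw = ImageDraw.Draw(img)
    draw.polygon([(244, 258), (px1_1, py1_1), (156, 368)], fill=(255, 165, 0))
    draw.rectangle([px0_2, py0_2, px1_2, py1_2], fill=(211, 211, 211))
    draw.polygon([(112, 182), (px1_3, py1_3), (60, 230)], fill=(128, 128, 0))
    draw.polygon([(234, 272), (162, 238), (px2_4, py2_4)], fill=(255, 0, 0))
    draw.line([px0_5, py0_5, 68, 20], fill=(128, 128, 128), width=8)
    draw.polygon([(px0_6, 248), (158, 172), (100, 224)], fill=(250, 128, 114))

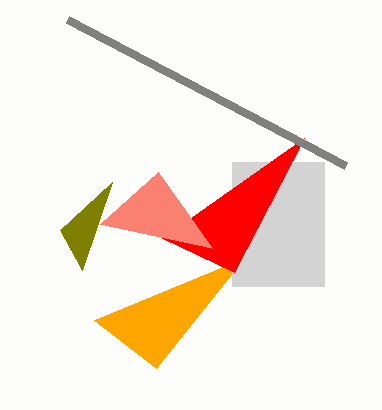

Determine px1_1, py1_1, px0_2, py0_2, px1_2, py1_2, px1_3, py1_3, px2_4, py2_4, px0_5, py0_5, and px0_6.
px1_1 = 94
py1_1 = 320
px0_2 = 232
py0_2 = 162
px1_2 = 324
py1_2 = 286
px1_3 = 82
py1_3 = 270
px2_4 = 304
py2_4 = 138
px0_5 = 346
py0_5 = 166
px0_6 = 212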